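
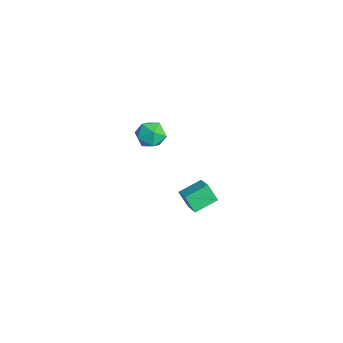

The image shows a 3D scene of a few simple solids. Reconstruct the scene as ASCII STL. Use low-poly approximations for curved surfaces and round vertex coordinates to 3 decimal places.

solid 
facet normal -0.653 0.677 0.341
outer loop
vertex -0.541 -2.56 3.272
vertex -1.025 -3.233 3.682
vertex -0.344 -2.808 4.142
endloop
endfacet
facet normal -0.001 0.962 0.274
outer loop
vertex -0.541 -2.56 3.272
vertex -0.344 -2.808 4.142
vertex 0.341 -2.636 3.543
endloop
endfacet
facet normal 0.201 0.892 -0.405
outer loop
vertex -0.541 -2.56 3.272
vertex 0.341 -2.636 3.543
vertex 0.082 -2.954 2.714
endloop
endfacet
facet normal -0.324 0.563 -0.760
outer loop
vertex -0.541 -2.56 3.272
vertex 0.082 -2.954 2.714
vertex -0.762 -3.324 2.8
endloop
endfacet
facet normal -0.852 0.431 -0.298
outer loop
vertex -0.541 -2.56 3.272
vertex -0.762 -3.324 2.8
vertex -1.025 -3.233 3.682
endloop
endfacet
facet normal 0.448 0.582 0.679
outer loop
vertex 0.341 -2.636 3.543
vertex -0.344 -2.808 4.142
vertex 0.402 -3.356 4.12
endloop
endfacet
facet normal -0.606 0.120 0.787
outer loop
vertex -0.344 -2.808 4.142
vertex -1.025 -3.233 3.682
vertex -0.442 -3.726 4.206
endloop
endfacet
facet normal -0.928 -0.277 -0.248
outer loop
vertex -1.025 -3.233 3.682
vertex -0.762 -3.324 2.8
vertex -0.701 -4.044 3.377
endloop
endfacet
facet normal -0.074 -0.061 -0.995
outer loop
vertex -0.762 -3.324 2.8
vertex 0.082 -2.954 2.714
vertex -0.016 -3.872 2.778
endloop
endfacet
facet normal 0.776 0.469 -0.422
outer loop
vertex 0.082 -2.954 2.714
vertex 0.341 -2.636 3.543
vertex 0.665 -3.447 3.238
endloop
endfacet
facet normal 0.324 -0.563 0.760
outer loop
vertex 0.181 -4.12 3.648
vertex 0.402 -3.356 4.12
vertex -0.442 -3.726 4.206
endloop
endfacet
facet normal -0.201 -0.892 0.405
outer loop
vertex 0.181 -4.12 3.648
vertex -0.442 -3.726 4.206
vertex -0.701 -4.044 3.377
endloop
endfacet
facet normal 0.001 -0.962 -0.274
outer loop
vertex 0.181 -4.12 3.648
vertex -0.701 -4.044 3.377
vertex -0.016 -3.872 2.778
endloop
endfacet
facet normal 0.653 -0.677 -0.341
outer loop
vertex 0.181 -4.12 3.648
vertex -0.016 -3.872 2.778
vertex 0.665 -3.447 3.238
endloop
endfacet
facet normal 0.852 -0.431 0.298
outer loop
vertex 0.181 -4.12 3.648
vertex 0.665 -3.447 3.238
vertex 0.402 -3.356 4.12
endloop
endfacet
facet normal 0.074 0.061 0.995
outer loop
vertex -0.442 -3.726 4.206
vertex 0.402 -3.356 4.12
vertex -0.344 -2.808 4.142
endloop
endfacet
facet normal -0.776 -0.469 0.422
outer loop
vertex -0.701 -4.044 3.377
vertex -0.442 -3.726 4.206
vertex -1.025 -3.233 3.682
endloop
endfacet
facet normal -0.448 -0.582 -0.679
outer loop
vertex -0.016 -3.872 2.778
vertex -0.701 -4.044 3.377
vertex -0.762 -3.324 2.8
endloop
endfacet
facet normal 0.606 -0.120 -0.787
outer loop
vertex 0.665 -3.447 3.238
vertex -0.016 -3.872 2.778
vertex 0.082 -2.954 2.714
endloop
endfacet
facet normal 0.928 0.277 0.248
outer loop
vertex 0.402 -3.356 4.12
vertex 0.665 -3.447 3.238
vertex 0.341 -2.636 3.543
endloop
endfacet
facet normal -0.400 -0.348 0.848
outer loop
vertex -0.867 -1.231 -3.148
vertex -1.112 0.156 -2.695
vertex -1.948 -1.253 -3.667
endloop
endfacet
facet normal 0.166 -0.938 -0.306
outer loop
vertex -1.468 -0.836 -4.685
vertex -0.867 -1.231 -3.148
vertex -1.948 -1.253 -3.667
endloop
endfacet
facet normal -0.400 -0.347 0.848
outer loop
vertex -1.948 -1.253 -3.667
vertex -1.112 0.156 -2.695
vertex -2.194 0.134 -3.215
endloop
endfacet
facet normal -0.901 -0.019 -0.433
outer loop
vertex -2.194 0.134 -3.215
vertex -1.468 -0.836 -4.685
vertex -1.948 -1.253 -3.667
endloop
endfacet
facet normal 0.901 0.018 0.432
outer loop
vertex -0.867 -1.231 -3.148
vertex -0.632 0.573 -3.713
vertex -1.112 0.156 -2.695
endloop
endfacet
facet normal 0.166 -0.937 -0.306
outer loop
vertex -0.386 -0.814 -4.165
vertex -0.867 -1.231 -3.148
vertex -1.468 -0.836 -4.685
endloop
endfacet
facet normal 0.901 0.018 0.434
outer loop
vertex -0.386 -0.814 -4.165
vertex -0.632 0.573 -3.713
vertex -0.867 -1.231 -3.148
endloop
endfacet
facet normal -0.166 0.938 0.306
outer loop
vertex -1.112 0.156 -2.695
vertex -0.632 0.573 -3.713
vertex -2.194 0.134 -3.215
endloop
endfacet
facet normal -0.901 -0.018 -0.433
outer loop
vertex -1.713 0.551 -4.232
vertex -1.468 -0.836 -4.685
vertex -2.194 0.134 -3.215
endloop
endfacet
facet normal -0.166 0.937 0.306
outer loop
vertex -2.194 0.134 -3.215
vertex -0.632 0.573 -3.713
vertex -1.713 0.551 -4.232
endloop
endfacet
facet normal 0.400 0.348 -0.848
outer loop
vertex -1.713 0.551 -4.232
vertex -0.386 -0.814 -4.165
vertex -1.468 -0.836 -4.685
endloop
endfacet
facet normal 0.400 0.347 -0.848
outer loop
vertex -0.632 0.573 -3.713
vertex -0.386 -0.814 -4.165
vertex -1.713 0.551 -4.232
endloop
endfacet

endsolid


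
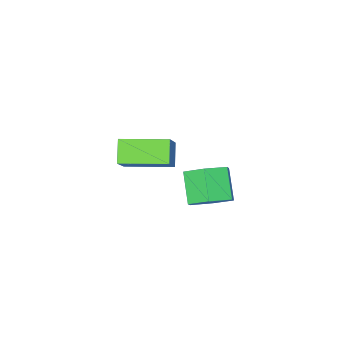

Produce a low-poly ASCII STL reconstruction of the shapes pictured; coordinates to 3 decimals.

solid 
facet normal -0.496 -0.408 -0.767
outer loop
vertex -0.499 -4.736 -2.791
vertex -2.024 -3.233 -2.605
vertex 0.098 -4.038 -3.548
endloop
endfacet
facet normal 0.710 -0.699 -0.085
outer loop
vertex 0.984 -3.307 -2.175
vertex -0.499 -4.736 -2.791
vertex 0.098 -4.038 -3.548
endloop
endfacet
facet normal -0.496 -0.408 -0.767
outer loop
vertex 0.098 -4.038 -3.548
vertex -2.024 -3.233 -2.605
vertex -1.428 -2.534 -3.362
endloop
endfacet
facet normal 0.501 0.587 -0.636
outer loop
vertex -1.428 -2.534 -3.362
vertex 0.984 -3.307 -2.175
vertex 0.098 -4.038 -3.548
endloop
endfacet
facet normal -0.501 -0.587 0.636
outer loop
vertex -0.499 -4.736 -2.791
vertex -1.138 -2.502 -1.232
vertex -2.024 -3.233 -2.605
endloop
endfacet
facet normal 0.710 -0.699 -0.087
outer loop
vertex 0.388 -4.006 -1.418
vertex -0.499 -4.736 -2.791
vertex 0.984 -3.307 -2.175
endloop
endfacet
facet normal -0.501 -0.587 0.636
outer loop
vertex 0.388 -4.006 -1.418
vertex -1.138 -2.502 -1.232
vertex -0.499 -4.736 -2.791
endloop
endfacet
facet normal -0.710 0.699 0.086
outer loop
vertex -2.024 -3.233 -2.605
vertex -1.138 -2.502 -1.232
vertex -1.428 -2.534 -3.362
endloop
endfacet
facet normal 0.501 0.587 -0.636
outer loop
vertex -0.541 -1.804 -1.989
vertex 0.984 -3.307 -2.175
vertex -1.428 -2.534 -3.362
endloop
endfacet
facet normal -0.709 0.700 0.086
outer loop
vertex -1.428 -2.534 -3.362
vertex -1.138 -2.502 -1.232
vertex -0.541 -1.804 -1.989
endloop
endfacet
facet normal 0.496 0.408 0.767
outer loop
vertex -0.541 -1.804 -1.989
vertex 0.388 -4.006 -1.418
vertex 0.984 -3.307 -2.175
endloop
endfacet
facet normal 0.495 0.408 0.767
outer loop
vertex -1.138 -2.502 -1.232
vertex 0.388 -4.006 -1.418
vertex -0.541 -1.804 -1.989
endloop
endfacet
facet normal 0.386 0.669 -0.635
outer loop
vertex 0.34 1.759 -1.005
vertex -0.148 1.315 -1.769
vertex -0.592 2.061 -1.254
endloop
endfacet
facet normal 0.025 0.681 0.732
outer loop
vertex 0.34 1.759 -1.005
vertex -0.592 2.061 -1.254
vertex -0.244 0.749 -0.046
endloop
endfacet
facet normal 0.026 0.681 0.732
outer loop
vertex -0.244 0.749 -0.046
vertex -0.592 2.061 -1.254
vertex -1.175 1.052 -0.295
endloop
endfacet
facet normal -0.387 -0.668 0.635
outer loop
vertex -0.244 0.749 -0.046
vertex -1.175 1.052 -0.295
vertex -0.732 0.305 -0.811
endloop
endfacet
facet normal 0.387 0.669 -0.635
outer loop
vertex -0.592 2.061 -1.254
vertex -0.148 1.315 -1.769
vertex -1.079 1.617 -2.018
endloop
endfacet
facet normal -0.786 0.599 0.153
outer loop
vertex -0.592 2.061 -1.254
vertex -1.079 1.617 -2.018
vertex -1.175 1.052 -0.295
endloop
endfacet
facet normal -0.786 0.599 0.153
outer loop
vertex -1.175 1.052 -0.295
vertex -1.079 1.617 -2.018
vertex -1.663 0.607 -1.059
endloop
endfacet
facet normal -0.386 -0.668 0.636
outer loop
vertex -1.175 1.052 -0.295
vertex -1.663 0.607 -1.059
vertex -0.732 0.305 -0.811
endloop
endfacet
facet normal 0.387 0.669 -0.635
outer loop
vertex -1.079 1.617 -2.018
vertex -0.148 1.315 -1.769
vertex -0.636 0.871 -2.534
endloop
endfacet
facet normal -0.811 -0.081 -0.579
outer loop
vertex -1.079 1.617 -2.018
vertex -0.636 0.871 -2.534
vertex -1.663 0.607 -1.059
endloop
endfacet
facet normal -0.811 -0.081 -0.579
outer loop
vertex -1.663 0.607 -1.059
vertex -0.636 0.871 -2.534
vertex -1.22 -0.139 -1.575
endloop
endfacet
facet normal -0.386 -0.669 0.635
outer loop
vertex -1.663 0.607 -1.059
vertex -1.22 -0.139 -1.575
vertex -0.732 0.305 -0.811
endloop
endfacet
facet normal 0.387 0.668 -0.635
outer loop
vertex -0.636 0.871 -2.534
vertex -0.148 1.315 -1.769
vertex 0.295 0.568 -2.285
endloop
endfacet
facet normal -0.026 -0.681 -0.732
outer loop
vertex -0.636 0.871 -2.534
vertex 0.295 0.568 -2.285
vertex -1.22 -0.139 -1.575
endloop
endfacet
facet normal -0.025 -0.681 -0.732
outer loop
vertex -1.22 -0.139 -1.575
vertex 0.295 0.568 -2.285
vertex -0.288 -0.441 -1.326
endloop
endfacet
facet normal -0.386 -0.669 0.635
outer loop
vertex -1.22 -0.139 -1.575
vertex -0.288 -0.441 -1.326
vertex -0.732 0.305 -0.811
endloop
endfacet
facet normal 0.386 0.668 -0.636
outer loop
vertex 0.295 0.568 -2.285
vertex -0.148 1.315 -1.769
vertex 0.783 1.013 -1.521
endloop
endfacet
facet normal 0.786 -0.599 -0.153
outer loop
vertex 0.295 0.568 -2.285
vertex 0.783 1.013 -1.521
vertex -0.288 -0.441 -1.326
endloop
endfacet
facet normal 0.786 -0.599 -0.153
outer loop
vertex -0.288 -0.441 -1.326
vertex 0.783 1.013 -1.521
vertex 0.199 0.003 -0.562
endloop
endfacet
facet normal -0.387 -0.669 0.635
outer loop
vertex -0.288 -0.441 -1.326
vertex 0.199 0.003 -0.562
vertex -0.732 0.305 -0.811
endloop
endfacet
facet normal 0.386 0.669 -0.635
outer loop
vertex 0.783 1.013 -1.521
vertex -0.148 1.315 -1.769
vertex 0.34 1.759 -1.005
endloop
endfacet
facet normal 0.811 0.081 0.579
outer loop
vertex 0.783 1.013 -1.521
vertex 0.34 1.759 -1.005
vertex 0.199 0.003 -0.562
endloop
endfacet
facet normal 0.811 0.081 0.579
outer loop
vertex 0.199 0.003 -0.562
vertex 0.34 1.759 -1.005
vertex -0.244 0.749 -0.046
endloop
endfacet
facet normal -0.387 -0.669 0.635
outer loop
vertex 0.199 0.003 -0.562
vertex -0.244 0.749 -0.046
vertex -0.732 0.305 -0.811
endloop
endfacet

endsolid


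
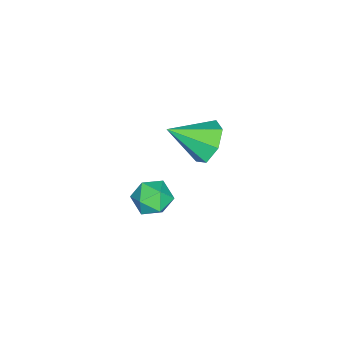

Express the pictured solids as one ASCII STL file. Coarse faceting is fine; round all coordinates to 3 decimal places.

solid 
facet normal 0.212 0.914 -0.346
outer loop
vertex 1.338 -1.921 2.448
vertex 1.059 -1.604 3.114
vertex 1.821 -1.801 3.06
endloop
endfacet
facet normal 0.665 0.431 -0.610
outer loop
vertex 1.338 -1.921 2.448
vertex 1.821 -1.801 3.06
vertex 1.871 -2.468 2.643
endloop
endfacet
facet normal 0.285 -0.063 -0.956
outer loop
vertex 1.338 -1.921 2.448
vertex 1.871 -2.468 2.643
vertex 1.14 -2.684 2.439
endloop
endfacet
facet normal -0.404 0.116 -0.907
outer loop
vertex 1.338 -1.921 2.448
vertex 1.14 -2.684 2.439
vertex 0.639 -2.15 2.73
endloop
endfacet
facet normal -0.449 0.719 -0.530
outer loop
vertex 1.338 -1.921 2.448
vertex 0.639 -2.15 2.73
vertex 1.059 -1.604 3.114
endloop
endfacet
facet normal 0.992 0.112 -0.060
outer loop
vertex 1.871 -2.468 2.643
vertex 1.821 -1.801 3.06
vertex 1.921 -2.49 3.43
endloop
endfacet
facet normal 0.257 0.894 0.366
outer loop
vertex 1.821 -1.801 3.06
vertex 1.059 -1.604 3.114
vertex 1.42 -1.956 3.721
endloop
endfacet
facet normal -0.813 0.578 0.068
outer loop
vertex 1.059 -1.604 3.114
vertex 0.639 -2.15 2.73
vertex 0.689 -2.172 3.517
endloop
endfacet
facet normal -0.740 -0.399 -0.542
outer loop
vertex 0.639 -2.15 2.73
vertex 1.14 -2.684 2.439
vertex 0.739 -2.839 3.1
endloop
endfacet
facet normal 0.376 -0.687 -0.622
outer loop
vertex 1.14 -2.684 2.439
vertex 1.871 -2.468 2.643
vertex 1.501 -3.036 3.046
endloop
endfacet
facet normal 0.404 -0.116 0.907
outer loop
vertex 1.222 -2.719 3.712
vertex 1.921 -2.49 3.43
vertex 1.42 -1.956 3.721
endloop
endfacet
facet normal -0.285 0.063 0.956
outer loop
vertex 1.222 -2.719 3.712
vertex 1.42 -1.956 3.721
vertex 0.689 -2.172 3.517
endloop
endfacet
facet normal -0.665 -0.431 0.610
outer loop
vertex 1.222 -2.719 3.712
vertex 0.689 -2.172 3.517
vertex 0.739 -2.839 3.1
endloop
endfacet
facet normal -0.212 -0.914 0.346
outer loop
vertex 1.222 -2.719 3.712
vertex 0.739 -2.839 3.1
vertex 1.501 -3.036 3.046
endloop
endfacet
facet normal 0.449 -0.719 0.530
outer loop
vertex 1.222 -2.719 3.712
vertex 1.501 -3.036 3.046
vertex 1.921 -2.49 3.43
endloop
endfacet
facet normal 0.740 0.399 0.542
outer loop
vertex 1.42 -1.956 3.721
vertex 1.921 -2.49 3.43
vertex 1.821 -1.801 3.06
endloop
endfacet
facet normal -0.376 0.687 0.622
outer loop
vertex 0.689 -2.172 3.517
vertex 1.42 -1.956 3.721
vertex 1.059 -1.604 3.114
endloop
endfacet
facet normal -0.992 -0.112 0.060
outer loop
vertex 0.739 -2.839 3.1
vertex 0.689 -2.172 3.517
vertex 0.639 -2.15 2.73
endloop
endfacet
facet normal -0.257 -0.894 -0.366
outer loop
vertex 1.501 -3.036 3.046
vertex 0.739 -2.839 3.1
vertex 1.14 -2.684 2.439
endloop
endfacet
facet normal 0.813 -0.578 -0.068
outer loop
vertex 1.921 -2.49 3.43
vertex 1.501 -3.036 3.046
vertex 1.871 -2.468 2.643
endloop
endfacet
facet normal -0.390 0.761 -0.517
outer loop
vertex -2.577 -2.308 1.246
vertex -3.1 -2.057 2.01
vertex -2.217 -1.768 1.769
endloop
endfacet
facet normal 0.902 -0.319 -0.291
outer loop
vertex -2.577 -2.308 1.246
vertex -2.217 -1.768 1.769
vertex -2.42 -3.383 2.91
endloop
endfacet
facet normal -0.390 0.762 -0.517
outer loop
vertex -2.217 -1.768 1.769
vertex -3.1 -2.057 2.01
vertex -2.523 -1.446 2.474
endloop
endfacet
facet normal 0.930 0.127 0.345
outer loop
vertex -2.217 -1.768 1.769
vertex -2.523 -1.446 2.474
vertex -2.42 -3.383 2.91
endloop
endfacet
facet normal -0.391 0.762 -0.516
outer loop
vertex -2.523 -1.446 2.474
vertex -3.1 -2.057 2.01
vertex -3.263 -1.585 2.83
endloop
endfacet
facet normal 0.389 0.222 0.894
outer loop
vertex -2.523 -1.446 2.474
vertex -3.263 -1.585 2.83
vertex -2.42 -3.383 2.91
endloop
endfacet
facet normal -0.391 0.762 -0.516
outer loop
vertex -3.263 -1.585 2.83
vertex -3.1 -2.057 2.01
vertex -3.881 -2.079 2.569
endloop
endfacet
facet normal -0.314 -0.105 0.943
outer loop
vertex -3.263 -1.585 2.83
vertex -3.881 -2.079 2.569
vertex -2.42 -3.383 2.91
endloop
endfacet
facet normal -0.392 0.761 -0.517
outer loop
vertex -3.881 -2.079 2.569
vertex -3.1 -2.057 2.01
vertex -3.911 -2.557 1.888
endloop
endfacet
facet normal -0.650 -0.609 0.456
outer loop
vertex -3.881 -2.079 2.569
vertex -3.911 -2.557 1.888
vertex -2.42 -3.383 2.91
endloop
endfacet
facet normal -0.392 0.761 -0.517
outer loop
vertex -3.911 -2.557 1.888
vertex -3.1 -2.057 2.01
vertex -3.331 -2.659 1.298
endloop
endfacet
facet normal -0.365 -0.909 -0.202
outer loop
vertex -3.911 -2.557 1.888
vertex -3.331 -2.659 1.298
vertex -2.42 -3.383 2.91
endloop
endfacet
facet normal -0.390 0.762 -0.517
outer loop
vertex -3.331 -2.659 1.298
vertex -3.1 -2.057 2.01
vertex -2.577 -2.308 1.246
endloop
endfacet
facet normal 0.326 -0.780 -0.534
outer loop
vertex -3.331 -2.659 1.298
vertex -2.577 -2.308 1.246
vertex -2.42 -3.383 2.91
endloop
endfacet

endsolid


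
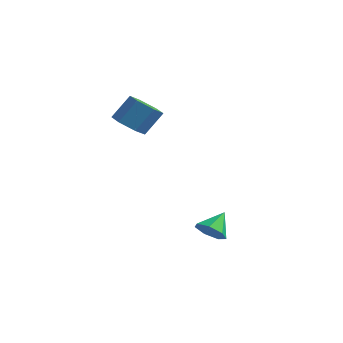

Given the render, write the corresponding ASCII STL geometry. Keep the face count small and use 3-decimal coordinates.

solid 
facet normal -0.292 -0.525 -0.800
outer loop
vertex -1.195 -0.152 1.525
vertex -2.0 0.294 1.526
vertex -1.289 0.629 1.047
endloop
endfacet
facet normal 0.951 -0.070 -0.301
outer loop
vertex -1.195 -0.152 1.525
vertex -1.289 0.629 1.047
vertex -0.755 0.641 2.733
endloop
endfacet
facet normal 0.951 -0.068 -0.301
outer loop
vertex -0.755 0.641 2.733
vertex -1.289 0.629 1.047
vertex -0.85 1.422 2.255
endloop
endfacet
facet normal 0.291 0.525 0.800
outer loop
vertex -0.755 0.641 2.733
vertex -0.85 1.422 2.255
vertex -1.56 1.086 2.734
endloop
endfacet
facet normal -0.291 -0.525 -0.800
outer loop
vertex -1.289 0.629 1.047
vertex -2.0 0.294 1.526
vertex -2.095 1.074 1.048
endloop
endfacet
facet normal 0.386 0.701 -0.600
outer loop
vertex -1.289 0.629 1.047
vertex -2.095 1.074 1.048
vertex -0.85 1.422 2.255
endloop
endfacet
facet normal 0.386 0.700 -0.600
outer loop
vertex -0.85 1.422 2.255
vertex -2.095 1.074 1.048
vertex -1.655 1.867 2.256
endloop
endfacet
facet normal 0.291 0.525 0.800
outer loop
vertex -0.85 1.422 2.255
vertex -1.655 1.867 2.256
vertex -1.56 1.086 2.734
endloop
endfacet
facet normal -0.291 -0.525 -0.799
outer loop
vertex -2.095 1.074 1.048
vertex -2.0 0.294 1.526
vertex -2.805 0.739 1.527
endloop
endfacet
facet normal -0.565 0.769 -0.299
outer loop
vertex -2.095 1.074 1.048
vertex -2.805 0.739 1.527
vertex -1.655 1.867 2.256
endloop
endfacet
facet normal -0.565 0.769 -0.299
outer loop
vertex -1.655 1.867 2.256
vertex -2.805 0.739 1.527
vertex -2.365 1.532 2.735
endloop
endfacet
facet normal 0.292 0.525 0.800
outer loop
vertex -1.655 1.867 2.256
vertex -2.365 1.532 2.735
vertex -1.56 1.086 2.734
endloop
endfacet
facet normal -0.291 -0.525 -0.800
outer loop
vertex -2.805 0.739 1.527
vertex -2.0 0.294 1.526
vertex -2.71 -0.042 2.005
endloop
endfacet
facet normal -0.951 0.069 0.301
outer loop
vertex -2.805 0.739 1.527
vertex -2.71 -0.042 2.005
vertex -2.365 1.532 2.735
endloop
endfacet
facet normal -0.951 0.069 0.300
outer loop
vertex -2.365 1.532 2.735
vertex -2.71 -0.042 2.005
vertex -2.271 0.751 3.213
endloop
endfacet
facet normal 0.292 0.525 0.800
outer loop
vertex -2.365 1.532 2.735
vertex -2.271 0.751 3.213
vertex -1.56 1.086 2.734
endloop
endfacet
facet normal -0.291 -0.525 -0.800
outer loop
vertex -2.71 -0.042 2.005
vertex -2.0 0.294 1.526
vertex -1.905 -0.487 2.004
endloop
endfacet
facet normal -0.386 -0.700 0.600
outer loop
vertex -2.71 -0.042 2.005
vertex -1.905 -0.487 2.004
vertex -2.271 0.751 3.213
endloop
endfacet
facet normal -0.386 -0.700 0.600
outer loop
vertex -2.271 0.751 3.213
vertex -1.905 -0.487 2.004
vertex -1.465 0.306 3.212
endloop
endfacet
facet normal 0.291 0.525 0.800
outer loop
vertex -2.271 0.751 3.213
vertex -1.465 0.306 3.212
vertex -1.56 1.086 2.734
endloop
endfacet
facet normal -0.292 -0.525 -0.800
outer loop
vertex -1.905 -0.487 2.004
vertex -2.0 0.294 1.526
vertex -1.195 -0.152 1.525
endloop
endfacet
facet normal 0.565 -0.769 0.299
outer loop
vertex -1.905 -0.487 2.004
vertex -1.195 -0.152 1.525
vertex -1.465 0.306 3.212
endloop
endfacet
facet normal 0.565 -0.769 0.299
outer loop
vertex -1.465 0.306 3.212
vertex -1.195 -0.152 1.525
vertex -0.755 0.641 2.733
endloop
endfacet
facet normal 0.291 0.525 0.799
outer loop
vertex -1.465 0.306 3.212
vertex -0.755 0.641 2.733
vertex -1.56 1.086 2.734
endloop
endfacet
facet normal 0.002 -0.774 -0.633
outer loop
vertex 3.671 0.309 -4.113
vertex 3.002 0.008 -3.747
vertex 3.049 0.526 -4.381
endloop
endfacet
facet normal 0.424 0.858 -0.289
outer loop
vertex 3.671 0.309 -4.113
vertex 3.049 0.526 -4.381
vertex 2.998 1.052 -2.893
endloop
endfacet
facet normal 0.003 -0.774 -0.633
outer loop
vertex 3.049 0.526 -4.381
vertex 3.002 0.008 -3.747
vertex 2.391 0.353 -4.172
endloop
endfacet
facet normal -0.336 0.885 -0.324
outer loop
vertex 3.049 0.526 -4.381
vertex 2.391 0.353 -4.172
vertex 2.998 1.052 -2.893
endloop
endfacet
facet normal 0.003 -0.774 -0.633
outer loop
vertex 2.391 0.353 -4.172
vertex 3.002 0.008 -3.747
vertex 2.193 -0.08 -3.643
endloop
endfacet
facet normal -0.844 0.525 0.114
outer loop
vertex 2.391 0.353 -4.172
vertex 2.193 -0.08 -3.643
vertex 2.998 1.052 -2.893
endloop
endfacet
facet normal 0.003 -0.774 -0.634
outer loop
vertex 2.193 -0.08 -3.643
vertex 3.002 0.008 -3.747
vertex 2.604 -0.447 -3.193
endloop
endfacet
facet normal -0.717 0.049 0.695
outer loop
vertex 2.193 -0.08 -3.643
vertex 2.604 -0.447 -3.193
vertex 2.998 1.052 -2.893
endloop
endfacet
facet normal 0.002 -0.774 -0.634
outer loop
vertex 2.604 -0.447 -3.193
vertex 3.002 0.008 -3.747
vertex 3.315 -0.472 -3.16
endloop
endfacet
facet normal -0.052 -0.183 0.982
outer loop
vertex 2.604 -0.447 -3.193
vertex 3.315 -0.472 -3.16
vertex 2.998 1.052 -2.893
endloop
endfacet
facet normal 0.002 -0.774 -0.634
outer loop
vertex 3.315 -0.472 -3.16
vertex 3.002 0.008 -3.747
vertex 3.789 -0.135 -3.57
endloop
endfacet
facet normal 0.653 0.003 0.757
outer loop
vertex 3.315 -0.472 -3.16
vertex 3.789 -0.135 -3.57
vertex 2.998 1.052 -2.893
endloop
endfacet
facet normal 0.002 -0.774 -0.633
outer loop
vertex 3.789 -0.135 -3.57
vertex 3.002 0.008 -3.747
vertex 3.671 0.309 -4.113
endloop
endfacet
facet normal 0.864 0.466 0.193
outer loop
vertex 3.789 -0.135 -3.57
vertex 3.671 0.309 -4.113
vertex 2.998 1.052 -2.893
endloop
endfacet

endsolid


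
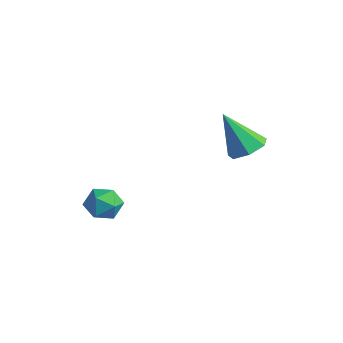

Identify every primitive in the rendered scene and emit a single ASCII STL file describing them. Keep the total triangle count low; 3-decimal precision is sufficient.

solid 
facet normal 0.469 0.239 -0.850
outer loop
vertex 1.608 1.995 3.454
vertex 0.834 1.777 2.966
vertex 1.08 2.606 3.335
endloop
endfacet
facet normal 0.388 0.488 0.782
outer loop
vertex 1.608 1.995 3.454
vertex 1.08 2.606 3.335
vertex -0.174 1.263 4.794
endloop
endfacet
facet normal 0.470 0.239 -0.850
outer loop
vertex 1.08 2.606 3.335
vertex 0.834 1.777 2.966
vertex 0.368 2.593 2.938
endloop
endfacet
facet normal -0.293 0.816 0.499
outer loop
vertex 1.08 2.606 3.335
vertex 0.368 2.593 2.938
vertex -0.174 1.263 4.794
endloop
endfacet
facet normal 0.470 0.239 -0.850
outer loop
vertex 0.368 2.593 2.938
vertex 0.834 1.777 2.966
vertex 0.007 1.965 2.562
endloop
endfacet
facet normal -0.883 0.463 0.074
outer loop
vertex 0.368 2.593 2.938
vertex 0.007 1.965 2.562
vertex -0.174 1.263 4.794
endloop
endfacet
facet normal 0.470 0.238 -0.850
outer loop
vertex 0.007 1.965 2.562
vertex 0.834 1.777 2.966
vertex 0.269 1.196 2.491
endloop
endfacet
facet normal -0.937 -0.304 -0.171
outer loop
vertex 0.007 1.965 2.562
vertex 0.269 1.196 2.491
vertex -0.174 1.263 4.794
endloop
endfacet
facet normal 0.469 0.239 -0.850
outer loop
vertex 0.269 1.196 2.491
vertex 0.834 1.777 2.966
vertex 0.957 0.865 2.777
endloop
endfacet
facet normal -0.415 -0.908 -0.053
outer loop
vertex 0.269 1.196 2.491
vertex 0.957 0.865 2.777
vertex -0.174 1.263 4.794
endloop
endfacet
facet normal 0.469 0.239 -0.850
outer loop
vertex 0.957 0.865 2.777
vertex 0.834 1.777 2.966
vertex 1.553 1.22 3.206
endloop
endfacet
facet normal 0.289 -0.895 0.339
outer loop
vertex 0.957 0.865 2.777
vertex 1.553 1.22 3.206
vertex -0.174 1.263 4.794
endloop
endfacet
facet normal 0.469 0.239 -0.850
outer loop
vertex 1.553 1.22 3.206
vertex 0.834 1.777 2.966
vertex 1.608 1.995 3.454
endloop
endfacet
facet normal 0.647 -0.274 0.711
outer loop
vertex 1.553 1.22 3.206
vertex 1.608 1.995 3.454
vertex -0.174 1.263 4.794
endloop
endfacet
facet normal -0.685 0.609 -0.400
outer loop
vertex -2.226 -3.092 -0.309
vertex -2.89 -3.577 0.091
vertex -2.515 -2.867 0.529
endloop
endfacet
facet normal -0.073 0.957 -0.282
outer loop
vertex -2.226 -3.092 -0.309
vertex -2.515 -2.867 0.529
vertex -1.621 -2.856 0.336
endloop
endfacet
facet normal 0.444 0.623 -0.644
outer loop
vertex -2.226 -3.092 -0.309
vertex -1.621 -2.856 0.336
vertex -1.444 -3.559 -0.222
endloop
endfacet
facet normal 0.151 0.070 -0.986
outer loop
vertex -2.226 -3.092 -0.309
vertex -1.444 -3.559 -0.222
vertex -2.228 -4.005 -0.374
endloop
endfacet
facet normal -0.547 0.061 -0.835
outer loop
vertex -2.226 -3.092 -0.309
vertex -2.228 -4.005 -0.374
vertex -2.89 -3.577 0.091
endloop
endfacet
facet normal 0.078 0.907 0.414
outer loop
vertex -1.621 -2.856 0.336
vertex -2.515 -2.867 0.529
vertex -1.912 -3.195 1.134
endloop
endfacet
facet normal -0.912 0.344 0.223
outer loop
vertex -2.515 -2.867 0.529
vertex -2.89 -3.577 0.091
vertex -2.696 -3.641 0.982
endloop
endfacet
facet normal -0.689 -0.542 -0.481
outer loop
vertex -2.89 -3.577 0.091
vertex -2.228 -4.005 -0.374
vertex -2.519 -4.344 0.424
endloop
endfacet
facet normal 0.441 -0.528 -0.726
outer loop
vertex -2.228 -4.005 -0.374
vertex -1.444 -3.559 -0.222
vertex -1.625 -4.333 0.231
endloop
endfacet
facet normal 0.914 0.367 -0.173
outer loop
vertex -1.444 -3.559 -0.222
vertex -1.621 -2.856 0.336
vertex -1.25 -3.623 0.669
endloop
endfacet
facet normal -0.151 -0.070 0.986
outer loop
vertex -1.914 -4.108 1.069
vertex -1.912 -3.195 1.134
vertex -2.696 -3.641 0.982
endloop
endfacet
facet normal -0.444 -0.623 0.644
outer loop
vertex -1.914 -4.108 1.069
vertex -2.696 -3.641 0.982
vertex -2.519 -4.344 0.424
endloop
endfacet
facet normal 0.073 -0.957 0.282
outer loop
vertex -1.914 -4.108 1.069
vertex -2.519 -4.344 0.424
vertex -1.625 -4.333 0.231
endloop
endfacet
facet normal 0.685 -0.609 0.400
outer loop
vertex -1.914 -4.108 1.069
vertex -1.625 -4.333 0.231
vertex -1.25 -3.623 0.669
endloop
endfacet
facet normal 0.547 -0.061 0.835
outer loop
vertex -1.914 -4.108 1.069
vertex -1.25 -3.623 0.669
vertex -1.912 -3.195 1.134
endloop
endfacet
facet normal -0.441 0.528 0.726
outer loop
vertex -2.696 -3.641 0.982
vertex -1.912 -3.195 1.134
vertex -2.515 -2.867 0.529
endloop
endfacet
facet normal -0.914 -0.367 0.173
outer loop
vertex -2.519 -4.344 0.424
vertex -2.696 -3.641 0.982
vertex -2.89 -3.577 0.091
endloop
endfacet
facet normal -0.078 -0.907 -0.414
outer loop
vertex -1.625 -4.333 0.231
vertex -2.519 -4.344 0.424
vertex -2.228 -4.005 -0.374
endloop
endfacet
facet normal 0.912 -0.344 -0.223
outer loop
vertex -1.25 -3.623 0.669
vertex -1.625 -4.333 0.231
vertex -1.444 -3.559 -0.222
endloop
endfacet
facet normal 0.689 0.542 0.481
outer loop
vertex -1.912 -3.195 1.134
vertex -1.25 -3.623 0.669
vertex -1.621 -2.856 0.336
endloop
endfacet

endsolid


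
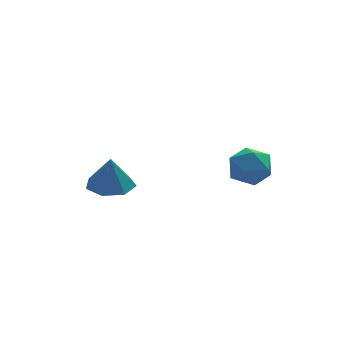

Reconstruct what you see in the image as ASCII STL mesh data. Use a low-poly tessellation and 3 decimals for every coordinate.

solid 
facet normal -0.009 0.010 -1.000
outer loop
vertex -0.824 3.336 -1.653
vertex -1.837 3.738 -1.64
vertex -0.891 4.279 -1.643
endloop
endfacet
facet normal 0.855 0.055 0.516
outer loop
vertex -0.824 3.336 -1.653
vertex -0.891 4.279 -1.643
vertex -1.823 3.722 -0.04
endloop
endfacet
facet normal -0.009 0.010 -1.000
outer loop
vertex -0.891 4.279 -1.643
vertex -1.837 3.738 -1.64
vertex -1.67 4.815 -1.631
endloop
endfacet
facet normal 0.488 0.697 0.526
outer loop
vertex -0.891 4.279 -1.643
vertex -1.67 4.815 -1.631
vertex -1.823 3.722 -0.04
endloop
endfacet
facet normal -0.010 0.010 -1.000
outer loop
vertex -1.67 4.815 -1.631
vertex -1.837 3.738 -1.64
vertex -2.575 4.54 -1.625
endloop
endfacet
facet normal -0.243 0.810 0.533
outer loop
vertex -1.67 4.815 -1.631
vertex -2.575 4.54 -1.625
vertex -1.823 3.722 -0.04
endloop
endfacet
facet normal -0.009 0.010 -1.000
outer loop
vertex -2.575 4.54 -1.625
vertex -1.837 3.738 -1.64
vertex -2.924 3.661 -1.631
endloop
endfacet
facet normal -0.788 0.309 0.533
outer loop
vertex -2.575 4.54 -1.625
vertex -2.924 3.661 -1.631
vertex -1.823 3.722 -0.04
endloop
endfacet
facet normal -0.009 0.010 -1.000
outer loop
vertex -2.924 3.661 -1.631
vertex -1.837 3.738 -1.64
vertex -2.455 2.84 -1.643
endloop
endfacet
facet normal -0.735 -0.428 0.525
outer loop
vertex -2.924 3.661 -1.631
vertex -2.455 2.84 -1.643
vertex -1.823 3.722 -0.04
endloop
endfacet
facet normal -0.009 0.010 -1.000
outer loop
vertex -2.455 2.84 -1.643
vertex -1.837 3.738 -1.64
vertex -1.52 2.695 -1.653
endloop
endfacet
facet normal -0.126 -0.847 0.516
outer loop
vertex -2.455 2.84 -1.643
vertex -1.52 2.695 -1.653
vertex -1.823 3.722 -0.04
endloop
endfacet
facet normal -0.009 0.010 -1.000
outer loop
vertex -1.52 2.695 -1.653
vertex -1.837 3.738 -1.64
vertex -0.824 3.336 -1.653
endloop
endfacet
facet normal 0.582 -0.632 0.512
outer loop
vertex -1.52 2.695 -1.653
vertex -0.824 3.336 -1.653
vertex -1.823 3.722 -0.04
endloop
endfacet
facet normal -0.569 -0.333 0.752
outer loop
vertex 2.302 0.465 1.253
vertex 2.557 -0.525 1.008
vertex 3.145 0.016 1.692
endloop
endfacet
facet normal -0.302 0.313 0.900
outer loop
vertex 2.302 0.465 1.253
vertex 3.145 0.016 1.692
vertex 3.193 1.013 1.362
endloop
endfacet
facet normal -0.516 0.762 0.391
outer loop
vertex 2.302 0.465 1.253
vertex 3.193 1.013 1.362
vertex 2.634 1.089 0.475
endloop
endfacet
facet normal -0.915 0.396 -0.073
outer loop
vertex 2.302 0.465 1.253
vertex 2.634 1.089 0.475
vertex 2.241 0.139 0.256
endloop
endfacet
facet normal -0.948 -0.281 0.150
outer loop
vertex 2.302 0.465 1.253
vertex 2.241 0.139 0.256
vertex 2.557 -0.525 1.008
endloop
endfacet
facet normal 0.410 0.269 0.872
outer loop
vertex 3.193 1.013 1.362
vertex 3.145 0.016 1.692
vertex 3.999 0.361 1.184
endloop
endfacet
facet normal -0.021 -0.775 0.631
outer loop
vertex 3.145 0.016 1.692
vertex 2.557 -0.525 1.008
vertex 3.606 -0.589 0.965
endloop
endfacet
facet normal -0.635 -0.692 -0.344
outer loop
vertex 2.557 -0.525 1.008
vertex 2.241 0.139 0.256
vertex 3.047 -0.513 0.078
endloop
endfacet
facet normal -0.583 0.404 -0.705
outer loop
vertex 2.241 0.139 0.256
vertex 2.634 1.089 0.475
vertex 3.095 0.484 -0.252
endloop
endfacet
facet normal 0.063 0.997 0.046
outer loop
vertex 2.634 1.089 0.475
vertex 3.193 1.013 1.362
vertex 3.683 1.025 0.432
endloop
endfacet
facet normal 0.915 -0.396 0.073
outer loop
vertex 3.938 0.035 0.187
vertex 3.999 0.361 1.184
vertex 3.606 -0.589 0.965
endloop
endfacet
facet normal 0.516 -0.762 -0.391
outer loop
vertex 3.938 0.035 0.187
vertex 3.606 -0.589 0.965
vertex 3.047 -0.513 0.078
endloop
endfacet
facet normal 0.302 -0.313 -0.900
outer loop
vertex 3.938 0.035 0.187
vertex 3.047 -0.513 0.078
vertex 3.095 0.484 -0.252
endloop
endfacet
facet normal 0.569 0.333 -0.752
outer loop
vertex 3.938 0.035 0.187
vertex 3.095 0.484 -0.252
vertex 3.683 1.025 0.432
endloop
endfacet
facet normal 0.948 0.281 -0.150
outer loop
vertex 3.938 0.035 0.187
vertex 3.683 1.025 0.432
vertex 3.999 0.361 1.184
endloop
endfacet
facet normal 0.583 -0.404 0.705
outer loop
vertex 3.606 -0.589 0.965
vertex 3.999 0.361 1.184
vertex 3.145 0.016 1.692
endloop
endfacet
facet normal -0.063 -0.997 -0.046
outer loop
vertex 3.047 -0.513 0.078
vertex 3.606 -0.589 0.965
vertex 2.557 -0.525 1.008
endloop
endfacet
facet normal -0.410 -0.269 -0.872
outer loop
vertex 3.095 0.484 -0.252
vertex 3.047 -0.513 0.078
vertex 2.241 0.139 0.256
endloop
endfacet
facet normal 0.021 0.775 -0.631
outer loop
vertex 3.683 1.025 0.432
vertex 3.095 0.484 -0.252
vertex 2.634 1.089 0.475
endloop
endfacet
facet normal 0.635 0.692 0.344
outer loop
vertex 3.999 0.361 1.184
vertex 3.683 1.025 0.432
vertex 3.193 1.013 1.362
endloop
endfacet

endsolid


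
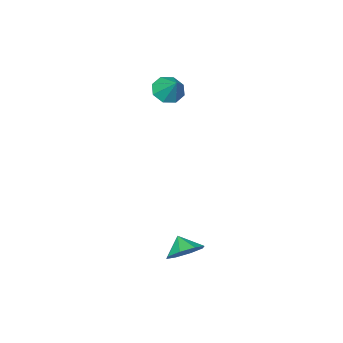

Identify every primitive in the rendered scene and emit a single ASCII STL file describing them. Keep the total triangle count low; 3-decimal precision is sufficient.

solid 
facet normal 0.211 0.706 -0.677
outer loop
vertex 2.781 4.106 -2.378
vertex 2.076 3.767 -2.951
vertex 2.126 4.429 -2.245
endloop
endfacet
facet normal 0.175 -0.050 0.983
outer loop
vertex 2.781 4.106 -2.378
vertex 2.126 4.429 -2.245
vertex 1.864 3.053 -2.269
endloop
endfacet
facet normal 0.210 0.706 -0.677
outer loop
vertex 2.126 4.429 -2.245
vertex 2.076 3.767 -2.951
vertex 1.442 4.364 -2.525
endloop
endfacet
facet normal -0.383 0.057 0.922
outer loop
vertex 2.126 4.429 -2.245
vertex 1.442 4.364 -2.525
vertex 1.864 3.053 -2.269
endloop
endfacet
facet normal 0.211 0.706 -0.676
outer loop
vertex 1.442 4.364 -2.525
vertex 2.076 3.767 -2.951
vertex 1.129 3.949 -3.056
endloop
endfacet
facet normal -0.799 -0.143 0.583
outer loop
vertex 1.442 4.364 -2.525
vertex 1.129 3.949 -3.056
vertex 1.864 3.053 -2.269
endloop
endfacet
facet normal 0.211 0.706 -0.676
outer loop
vertex 1.129 3.949 -3.056
vertex 2.076 3.767 -2.951
vertex 1.372 3.427 -3.525
endloop
endfacet
facet normal -0.829 -0.535 0.165
outer loop
vertex 1.129 3.949 -3.056
vertex 1.372 3.427 -3.525
vertex 1.864 3.053 -2.269
endloop
endfacet
facet normal 0.211 0.706 -0.676
outer loop
vertex 1.372 3.427 -3.525
vertex 2.076 3.767 -2.951
vertex 2.027 3.104 -3.658
endloop
endfacet
facet normal -0.455 -0.887 -0.086
outer loop
vertex 1.372 3.427 -3.525
vertex 2.027 3.104 -3.658
vertex 1.864 3.053 -2.269
endloop
endfacet
facet normal 0.211 0.706 -0.676
outer loop
vertex 2.027 3.104 -3.658
vertex 2.076 3.767 -2.951
vertex 2.711 3.169 -3.377
endloop
endfacet
facet normal 0.104 -0.994 -0.024
outer loop
vertex 2.027 3.104 -3.658
vertex 2.711 3.169 -3.377
vertex 1.864 3.053 -2.269
endloop
endfacet
facet normal 0.211 0.706 -0.677
outer loop
vertex 2.711 3.169 -3.377
vertex 2.076 3.767 -2.951
vertex 3.023 3.584 -2.847
endloop
endfacet
facet normal 0.521 -0.794 0.315
outer loop
vertex 2.711 3.169 -3.377
vertex 3.023 3.584 -2.847
vertex 1.864 3.053 -2.269
endloop
endfacet
facet normal 0.211 0.706 -0.677
outer loop
vertex 3.023 3.584 -2.847
vertex 2.076 3.767 -2.951
vertex 2.781 4.106 -2.378
endloop
endfacet
facet normal 0.550 -0.403 0.732
outer loop
vertex 3.023 3.584 -2.847
vertex 2.781 4.106 -2.378
vertex 1.864 3.053 -2.269
endloop
endfacet
facet normal -0.244 -0.660 -0.711
outer loop
vertex -2.327 -2.139 2.742
vertex -2.983 -2.428 3.235
vertex -2.894 -1.809 2.63
endloop
endfacet
facet normal 0.523 0.817 -0.244
outer loop
vertex -2.327 -2.139 2.742
vertex -2.894 -1.809 2.63
vertex -2.637 -1.492 4.245
endloop
endfacet
facet normal -0.244 -0.660 -0.711
outer loop
vertex -2.894 -1.809 2.63
vertex -2.983 -2.428 3.235
vertex -3.513 -1.842 2.873
endloop
endfacet
facet normal -0.120 0.978 -0.173
outer loop
vertex -2.894 -1.809 2.63
vertex -3.513 -1.842 2.873
vertex -2.637 -1.492 4.245
endloop
endfacet
facet normal -0.243 -0.659 -0.711
outer loop
vertex -3.513 -1.842 2.873
vertex -2.983 -2.428 3.235
vertex -3.822 -2.218 3.327
endloop
endfacet
facet normal -0.621 0.757 0.204
outer loop
vertex -3.513 -1.842 2.873
vertex -3.822 -2.218 3.327
vertex -2.637 -1.492 4.245
endloop
endfacet
facet normal -0.243 -0.660 -0.711
outer loop
vertex -3.822 -2.218 3.327
vertex -2.983 -2.428 3.235
vertex -3.639 -2.717 3.728
endloop
endfacet
facet normal -0.690 0.283 0.667
outer loop
vertex -3.822 -2.218 3.327
vertex -3.639 -2.717 3.728
vertex -2.637 -1.492 4.245
endloop
endfacet
facet normal -0.244 -0.660 -0.711
outer loop
vertex -3.639 -2.717 3.728
vertex -2.983 -2.428 3.235
vertex -3.072 -3.047 3.84
endloop
endfacet
facet normal -0.284 -0.167 0.944
outer loop
vertex -3.639 -2.717 3.728
vertex -3.072 -3.047 3.84
vertex -2.637 -1.492 4.245
endloop
endfacet
facet normal -0.243 -0.660 -0.711
outer loop
vertex -3.072 -3.047 3.84
vertex -2.983 -2.428 3.235
vertex -2.452 -3.015 3.598
endloop
endfacet
facet normal 0.358 -0.328 0.874
outer loop
vertex -3.072 -3.047 3.84
vertex -2.452 -3.015 3.598
vertex -2.637 -1.492 4.245
endloop
endfacet
facet normal -0.244 -0.660 -0.711
outer loop
vertex -2.452 -3.015 3.598
vertex -2.983 -2.428 3.235
vertex -2.144 -2.639 3.143
endloop
endfacet
facet normal 0.862 -0.106 0.496
outer loop
vertex -2.452 -3.015 3.598
vertex -2.144 -2.639 3.143
vertex -2.637 -1.492 4.245
endloop
endfacet
facet normal -0.244 -0.660 -0.711
outer loop
vertex -2.144 -2.639 3.143
vertex -2.983 -2.428 3.235
vertex -2.327 -2.139 2.742
endloop
endfacet
facet normal 0.930 0.367 0.034
outer loop
vertex -2.144 -2.639 3.143
vertex -2.327 -2.139 2.742
vertex -2.637 -1.492 4.245
endloop
endfacet

endsolid


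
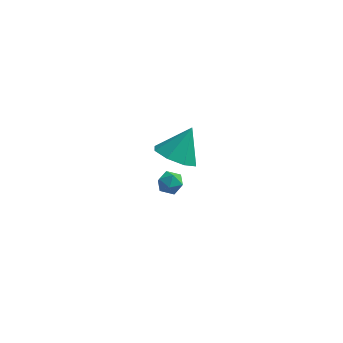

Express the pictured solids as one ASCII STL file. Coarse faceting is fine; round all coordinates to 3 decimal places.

solid 
facet normal -0.871 0.244 0.427
outer loop
vertex -1.698 2.685 -4.09
vertex -1.549 2.264 -3.545
vertex -1.353 2.941 -3.532
endloop
endfacet
facet normal -0.623 0.782 0.027
outer loop
vertex -1.698 2.685 -4.09
vertex -1.353 2.941 -3.532
vertex -1.154 3.122 -4.183
endloop
endfacet
facet normal -0.545 0.542 -0.640
outer loop
vertex -1.698 2.685 -4.09
vertex -1.154 3.122 -4.183
vertex -1.227 2.558 -4.599
endloop
endfacet
facet normal -0.744 -0.142 -0.653
outer loop
vertex -1.698 2.685 -4.09
vertex -1.227 2.558 -4.599
vertex -1.472 2.028 -4.205
endloop
endfacet
facet normal -0.945 -0.326 0.006
outer loop
vertex -1.698 2.685 -4.09
vertex -1.472 2.028 -4.205
vertex -1.549 2.264 -3.545
endloop
endfacet
facet normal 0.022 0.961 0.274
outer loop
vertex -1.154 3.122 -4.183
vertex -1.353 2.941 -3.532
vertex -0.668 2.972 -3.695
endloop
endfacet
facet normal -0.379 0.092 0.921
outer loop
vertex -1.353 2.941 -3.532
vertex -1.549 2.264 -3.545
vertex -0.913 2.442 -3.301
endloop
endfacet
facet normal -0.498 -0.833 0.240
outer loop
vertex -1.549 2.264 -3.545
vertex -1.472 2.028 -4.205
vertex -0.986 1.878 -3.717
endloop
endfacet
facet normal -0.173 -0.535 -0.827
outer loop
vertex -1.472 2.028 -4.205
vertex -1.227 2.558 -4.599
vertex -0.787 2.059 -4.368
endloop
endfacet
facet normal 0.148 0.575 -0.805
outer loop
vertex -1.227 2.558 -4.599
vertex -1.154 3.122 -4.183
vertex -0.591 2.736 -4.355
endloop
endfacet
facet normal 0.744 0.142 0.653
outer loop
vertex -0.442 2.315 -3.81
vertex -0.668 2.972 -3.695
vertex -0.913 2.442 -3.301
endloop
endfacet
facet normal 0.545 -0.542 0.640
outer loop
vertex -0.442 2.315 -3.81
vertex -0.913 2.442 -3.301
vertex -0.986 1.878 -3.717
endloop
endfacet
facet normal 0.623 -0.782 -0.027
outer loop
vertex -0.442 2.315 -3.81
vertex -0.986 1.878 -3.717
vertex -0.787 2.059 -4.368
endloop
endfacet
facet normal 0.871 -0.244 -0.427
outer loop
vertex -0.442 2.315 -3.81
vertex -0.787 2.059 -4.368
vertex -0.591 2.736 -4.355
endloop
endfacet
facet normal 0.945 0.326 -0.006
outer loop
vertex -0.442 2.315 -3.81
vertex -0.591 2.736 -4.355
vertex -0.668 2.972 -3.695
endloop
endfacet
facet normal 0.173 0.535 0.827
outer loop
vertex -0.913 2.442 -3.301
vertex -0.668 2.972 -3.695
vertex -1.353 2.941 -3.532
endloop
endfacet
facet normal -0.148 -0.575 0.805
outer loop
vertex -0.986 1.878 -3.717
vertex -0.913 2.442 -3.301
vertex -1.549 2.264 -3.545
endloop
endfacet
facet normal -0.022 -0.961 -0.274
outer loop
vertex -0.787 2.059 -4.368
vertex -0.986 1.878 -3.717
vertex -1.472 2.028 -4.205
endloop
endfacet
facet normal 0.379 -0.092 -0.921
outer loop
vertex -0.591 2.736 -4.355
vertex -0.787 2.059 -4.368
vertex -1.227 2.558 -4.599
endloop
endfacet
facet normal 0.498 0.833 -0.240
outer loop
vertex -0.668 2.972 -3.695
vertex -0.591 2.736 -4.355
vertex -1.154 3.122 -4.183
endloop
endfacet
facet normal -0.337 -0.476 -0.812
outer loop
vertex 0.933 -1.496 1.329
vertex -0.058 -1.148 1.536
vertex 0.773 -0.776 0.973
endloop
endfacet
facet normal 0.966 0.249 0.070
outer loop
vertex 0.933 -1.496 1.329
vertex 0.773 -0.776 0.973
vertex 0.518 -0.332 2.924
endloop
endfacet
facet normal -0.337 -0.477 -0.812
outer loop
vertex 0.773 -0.776 0.973
vertex -0.058 -1.148 1.536
vertex 0.127 -0.274 0.946
endloop
endfacet
facet normal 0.613 0.784 -0.098
outer loop
vertex 0.773 -0.776 0.973
vertex 0.127 -0.274 0.946
vertex 0.518 -0.332 2.924
endloop
endfacet
facet normal -0.337 -0.477 -0.812
outer loop
vertex 0.127 -0.274 0.946
vertex -0.058 -1.148 1.536
vertex -0.628 -0.283 1.265
endloop
endfacet
facet normal 0.000 1.000 0.029
outer loop
vertex 0.127 -0.274 0.946
vertex -0.628 -0.283 1.265
vertex 0.518 -0.332 2.924
endloop
endfacet
facet normal -0.337 -0.476 -0.812
outer loop
vertex -0.628 -0.283 1.265
vertex -0.058 -1.148 1.536
vertex -1.048 -0.799 1.742
endloop
endfacet
facet normal -0.515 0.769 0.378
outer loop
vertex -0.628 -0.283 1.265
vertex -1.048 -0.799 1.742
vertex 0.518 -0.332 2.924
endloop
endfacet
facet normal -0.337 -0.476 -0.812
outer loop
vertex -1.048 -0.799 1.742
vertex -0.058 -1.148 1.536
vertex -0.889 -1.519 2.098
endloop
endfacet
facet normal -0.629 0.229 0.743
outer loop
vertex -1.048 -0.799 1.742
vertex -0.889 -1.519 2.098
vertex 0.518 -0.332 2.924
endloop
endfacet
facet normal -0.336 -0.477 -0.812
outer loop
vertex -0.889 -1.519 2.098
vertex -0.058 -1.148 1.536
vertex -0.242 -2.021 2.125
endloop
endfacet
facet normal -0.276 -0.307 0.911
outer loop
vertex -0.889 -1.519 2.098
vertex -0.242 -2.021 2.125
vertex 0.518 -0.332 2.924
endloop
endfacet
facet normal -0.337 -0.477 -0.812
outer loop
vertex -0.242 -2.021 2.125
vertex -0.058 -1.148 1.536
vertex 0.512 -2.012 1.807
endloop
endfacet
facet normal 0.337 -0.522 0.784
outer loop
vertex -0.242 -2.021 2.125
vertex 0.512 -2.012 1.807
vertex 0.518 -0.332 2.924
endloop
endfacet
facet normal -0.337 -0.477 -0.812
outer loop
vertex 0.512 -2.012 1.807
vertex -0.058 -1.148 1.536
vertex 0.933 -1.496 1.329
endloop
endfacet
facet normal 0.852 -0.292 0.435
outer loop
vertex 0.512 -2.012 1.807
vertex 0.933 -1.496 1.329
vertex 0.518 -0.332 2.924
endloop
endfacet

endsolid


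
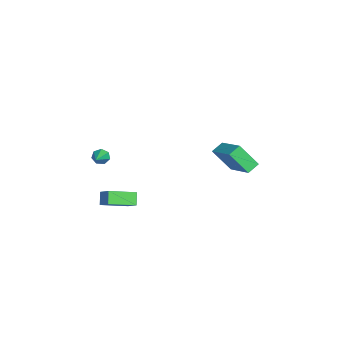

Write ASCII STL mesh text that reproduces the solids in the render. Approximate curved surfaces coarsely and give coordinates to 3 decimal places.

solid 
facet normal -0.637 0.026 0.771
outer loop
vertex 2.555 -3.144 -2.175
vertex 1.979 -1.679 -2.701
vertex 1.887 -3.599 -2.711
endloop
endfacet
facet normal 0.347 -0.883 0.316
outer loop
vertex 2.421 -3.621 -3.359
vertex 2.555 -3.144 -2.175
vertex 1.887 -3.599 -2.711
endloop
endfacet
facet normal -0.636 0.026 0.771
outer loop
vertex 1.887 -3.599 -2.711
vertex 1.979 -1.679 -2.701
vertex 1.31 -2.134 -3.237
endloop
endfacet
facet normal -0.689 -0.470 -0.552
outer loop
vertex 1.31 -2.134 -3.237
vertex 2.421 -3.621 -3.359
vertex 1.887 -3.599 -2.711
endloop
endfacet
facet normal 0.689 0.469 0.552
outer loop
vertex 2.555 -3.144 -2.175
vertex 2.513 -1.701 -3.349
vertex 1.979 -1.679 -2.701
endloop
endfacet
facet normal 0.347 -0.883 0.316
outer loop
vertex 3.09 -3.166 -2.823
vertex 2.555 -3.144 -2.175
vertex 2.421 -3.621 -3.359
endloop
endfacet
facet normal 0.689 0.470 0.553
outer loop
vertex 3.09 -3.166 -2.823
vertex 2.513 -1.701 -3.349
vertex 2.555 -3.144 -2.175
endloop
endfacet
facet normal -0.347 0.883 -0.316
outer loop
vertex 1.979 -1.679 -2.701
vertex 2.513 -1.701 -3.349
vertex 1.31 -2.134 -3.237
endloop
endfacet
facet normal -0.689 -0.469 -0.553
outer loop
vertex 1.845 -2.156 -3.885
vertex 2.421 -3.621 -3.359
vertex 1.31 -2.134 -3.237
endloop
endfacet
facet normal -0.347 0.883 -0.317
outer loop
vertex 1.31 -2.134 -3.237
vertex 2.513 -1.701 -3.349
vertex 1.845 -2.156 -3.885
endloop
endfacet
facet normal 0.636 -0.027 -0.771
outer loop
vertex 1.845 -2.156 -3.885
vertex 3.09 -3.166 -2.823
vertex 2.421 -3.621 -3.359
endloop
endfacet
facet normal 0.636 -0.026 -0.771
outer loop
vertex 2.513 -1.701 -3.349
vertex 3.09 -3.166 -2.823
vertex 1.845 -2.156 -3.885
endloop
endfacet
facet normal -0.894 0.145 -0.423
outer loop
vertex 1.019 -3.804 -1.06
vertex 0.861 -3.559 -0.642
vertex 1.088 -3.367 -1.056
endloop
endfacet
facet normal 0.661 -0.097 -0.744
outer loop
vertex 1.019 -3.804 -1.06
vertex 1.088 -3.367 -1.056
vertex 2.219 -3.781 0.002
endloop
endfacet
facet normal -0.894 0.145 -0.423
outer loop
vertex 1.088 -3.367 -1.056
vertex 0.861 -3.559 -0.642
vertex 0.986 -3.074 -0.74
endloop
endfacet
facet normal 0.627 0.662 -0.411
outer loop
vertex 1.088 -3.367 -1.056
vertex 0.986 -3.074 -0.74
vertex 2.219 -3.781 0.002
endloop
endfacet
facet normal -0.895 0.145 -0.422
outer loop
vertex 0.986 -3.074 -0.74
vertex 0.861 -3.559 -0.642
vertex 0.79 -3.147 -0.35
endloop
endfacet
facet normal 0.315 0.891 0.325
outer loop
vertex 0.986 -3.074 -0.74
vertex 0.79 -3.147 -0.35
vertex 2.219 -3.781 0.002
endloop
endfacet
facet normal -0.894 0.146 -0.424
outer loop
vertex 0.79 -3.147 -0.35
vertex 0.861 -3.559 -0.642
vertex 0.647 -3.529 -0.18
endloop
endfacet
facet normal -0.038 0.418 0.908
outer loop
vertex 0.79 -3.147 -0.35
vertex 0.647 -3.529 -0.18
vertex 2.219 -3.781 0.002
endloop
endfacet
facet normal -0.894 0.146 -0.424
outer loop
vertex 0.647 -3.529 -0.18
vertex 0.861 -3.559 -0.642
vertex 0.665 -3.934 -0.358
endloop
endfacet
facet normal -0.169 -0.403 0.900
outer loop
vertex 0.647 -3.529 -0.18
vertex 0.665 -3.934 -0.358
vertex 2.219 -3.781 0.002
endloop
endfacet
facet normal -0.894 0.147 -0.423
outer loop
vertex 0.665 -3.934 -0.358
vertex 0.861 -3.559 -0.642
vertex 0.83 -4.056 -0.749
endloop
endfacet
facet normal 0.023 -0.952 0.306
outer loop
vertex 0.665 -3.934 -0.358
vertex 0.83 -4.056 -0.749
vertex 2.219 -3.781 0.002
endloop
endfacet
facet normal -0.894 0.147 -0.424
outer loop
vertex 0.83 -4.056 -0.749
vertex 0.861 -3.559 -0.642
vertex 1.019 -3.804 -1.06
endloop
endfacet
facet normal 0.391 -0.817 -0.424
outer loop
vertex 0.83 -4.056 -0.749
vertex 1.019 -3.804 -1.06
vertex 2.219 -3.781 0.002
endloop
endfacet
facet normal -0.817 -0.398 -0.418
outer loop
vertex -2.217 2.41 -2.332
vertex -2.687 2.982 -1.958
vertex -2.031 3.445 -3.681
endloop
endfacet
facet normal 0.566 -0.690 -0.451
outer loop
vertex -0.273 4.298 -2.782
vertex -2.217 2.41 -2.332
vertex -2.031 3.445 -3.681
endloop
endfacet
facet normal -0.818 -0.396 -0.418
outer loop
vertex -2.031 3.445 -3.681
vertex -2.687 2.982 -1.958
vertex -2.5 4.017 -3.306
endloop
endfacet
facet normal 0.109 0.606 -0.788
outer loop
vertex -2.5 4.017 -3.306
vertex -0.273 4.298 -2.782
vertex -2.031 3.445 -3.681
endloop
endfacet
facet normal -0.109 -0.605 0.788
outer loop
vertex -2.217 2.41 -2.332
vertex -0.929 3.835 -1.059
vertex -2.687 2.982 -1.958
endloop
endfacet
facet normal 0.566 -0.690 -0.451
outer loop
vertex -0.46 3.263 -1.434
vertex -2.217 2.41 -2.332
vertex -0.273 4.298 -2.782
endloop
endfacet
facet normal -0.109 -0.606 0.788
outer loop
vertex -0.46 3.263 -1.434
vertex -0.929 3.835 -1.059
vertex -2.217 2.41 -2.332
endloop
endfacet
facet normal -0.566 0.690 0.451
outer loop
vertex -2.687 2.982 -1.958
vertex -0.929 3.835 -1.059
vertex -2.5 4.017 -3.306
endloop
endfacet
facet normal 0.109 0.605 -0.789
outer loop
vertex -0.743 4.87 -2.408
vertex -0.273 4.298 -2.782
vertex -2.5 4.017 -3.306
endloop
endfacet
facet normal -0.566 0.690 0.451
outer loop
vertex -2.5 4.017 -3.306
vertex -0.929 3.835 -1.059
vertex -0.743 4.87 -2.408
endloop
endfacet
facet normal 0.817 0.397 0.418
outer loop
vertex -0.743 4.87 -2.408
vertex -0.46 3.263 -1.434
vertex -0.273 4.298 -2.782
endloop
endfacet
facet normal 0.818 0.397 0.417
outer loop
vertex -0.929 3.835 -1.059
vertex -0.46 3.263 -1.434
vertex -0.743 4.87 -2.408
endloop
endfacet

endsolid


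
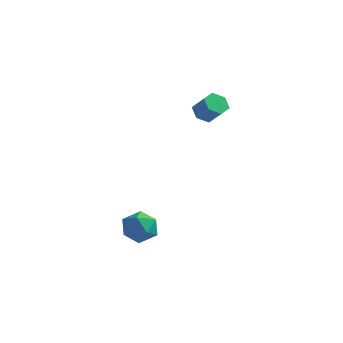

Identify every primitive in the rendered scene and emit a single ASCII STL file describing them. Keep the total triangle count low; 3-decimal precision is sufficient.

solid 
facet normal -0.728 0.530 0.435
outer loop
vertex 0.228 -3.048 -3.973
vertex -0.023 -3.936 -3.311
vertex 0.741 -3.17 -2.967
endloop
endfacet
facet normal -0.198 0.956 0.217
outer loop
vertex 0.228 -3.048 -3.973
vertex 0.741 -3.17 -2.967
vertex 1.34 -2.84 -3.873
endloop
endfacet
facet normal -0.118 0.865 -0.487
outer loop
vertex 0.228 -3.048 -3.973
vertex 1.34 -2.84 -3.873
vertex 0.947 -3.403 -4.778
endloop
endfacet
facet normal -0.598 0.383 -0.704
outer loop
vertex 0.228 -3.048 -3.973
vertex 0.947 -3.403 -4.778
vertex 0.104 -4.08 -4.43
endloop
endfacet
facet normal -0.975 0.176 -0.133
outer loop
vertex 0.228 -3.048 -3.973
vertex 0.104 -4.08 -4.43
vertex -0.023 -3.936 -3.311
endloop
endfacet
facet normal 0.403 0.742 0.536
outer loop
vertex 1.34 -2.84 -3.873
vertex 0.741 -3.17 -2.967
vertex 1.776 -3.6 -3.15
endloop
endfacet
facet normal -0.454 0.054 0.889
outer loop
vertex 0.741 -3.17 -2.967
vertex -0.023 -3.936 -3.311
vertex 0.933 -4.277 -2.802
endloop
endfacet
facet normal -0.854 -0.519 -0.030
outer loop
vertex -0.023 -3.936 -3.311
vertex 0.104 -4.08 -4.43
vertex 0.54 -4.84 -3.707
endloop
endfacet
facet normal -0.245 -0.184 -0.952
outer loop
vertex 0.104 -4.08 -4.43
vertex 0.947 -3.403 -4.778
vertex 1.139 -4.51 -4.613
endloop
endfacet
facet normal 0.533 0.595 -0.602
outer loop
vertex 0.947 -3.403 -4.778
vertex 1.34 -2.84 -3.873
vertex 1.903 -3.744 -4.269
endloop
endfacet
facet normal 0.598 -0.383 0.704
outer loop
vertex 1.652 -4.632 -3.607
vertex 1.776 -3.6 -3.15
vertex 0.933 -4.277 -2.802
endloop
endfacet
facet normal 0.118 -0.865 0.487
outer loop
vertex 1.652 -4.632 -3.607
vertex 0.933 -4.277 -2.802
vertex 0.54 -4.84 -3.707
endloop
endfacet
facet normal 0.198 -0.956 -0.217
outer loop
vertex 1.652 -4.632 -3.607
vertex 0.54 -4.84 -3.707
vertex 1.139 -4.51 -4.613
endloop
endfacet
facet normal 0.728 -0.530 -0.435
outer loop
vertex 1.652 -4.632 -3.607
vertex 1.139 -4.51 -4.613
vertex 1.903 -3.744 -4.269
endloop
endfacet
facet normal 0.975 -0.176 0.133
outer loop
vertex 1.652 -4.632 -3.607
vertex 1.903 -3.744 -4.269
vertex 1.776 -3.6 -3.15
endloop
endfacet
facet normal 0.245 0.184 0.952
outer loop
vertex 0.933 -4.277 -2.802
vertex 1.776 -3.6 -3.15
vertex 0.741 -3.17 -2.967
endloop
endfacet
facet normal -0.533 -0.595 0.602
outer loop
vertex 0.54 -4.84 -3.707
vertex 0.933 -4.277 -2.802
vertex -0.023 -3.936 -3.311
endloop
endfacet
facet normal -0.403 -0.742 -0.536
outer loop
vertex 1.139 -4.51 -4.613
vertex 0.54 -4.84 -3.707
vertex 0.104 -4.08 -4.43
endloop
endfacet
facet normal 0.454 -0.054 -0.889
outer loop
vertex 1.903 -3.744 -4.269
vertex 1.139 -4.51 -4.613
vertex 0.947 -3.403 -4.778
endloop
endfacet
facet normal 0.854 0.519 0.030
outer loop
vertex 1.776 -3.6 -3.15
vertex 1.903 -3.744 -4.269
vertex 1.34 -2.84 -3.873
endloop
endfacet
facet normal -0.617 0.271 -0.739
outer loop
vertex 3.371 1.769 2.389
vertex 2.746 1.451 2.795
vertex 2.951 2.227 2.908
endloop
endfacet
facet normal 0.591 0.779 -0.209
outer loop
vertex 3.371 1.769 2.389
vertex 2.951 2.227 2.908
vertex 4.199 1.406 3.379
endloop
endfacet
facet normal 0.591 0.779 -0.208
outer loop
vertex 4.199 1.406 3.379
vertex 2.951 2.227 2.908
vertex 3.778 1.864 3.898
endloop
endfacet
facet normal 0.617 -0.270 0.739
outer loop
vertex 4.199 1.406 3.379
vertex 3.778 1.864 3.898
vertex 3.574 1.089 3.785
endloop
endfacet
facet normal -0.617 0.271 -0.739
outer loop
vertex 2.951 2.227 2.908
vertex 2.746 1.451 2.795
vertex 2.326 1.909 3.314
endloop
endfacet
facet normal -0.154 0.879 0.451
outer loop
vertex 2.951 2.227 2.908
vertex 2.326 1.909 3.314
vertex 3.778 1.864 3.898
endloop
endfacet
facet normal -0.154 0.880 0.450
outer loop
vertex 3.778 1.864 3.898
vertex 2.326 1.909 3.314
vertex 3.153 1.547 4.304
endloop
endfacet
facet normal 0.617 -0.270 0.739
outer loop
vertex 3.778 1.864 3.898
vertex 3.153 1.547 4.304
vertex 3.574 1.089 3.785
endloop
endfacet
facet normal -0.617 0.271 -0.739
outer loop
vertex 2.326 1.909 3.314
vertex 2.746 1.451 2.795
vertex 2.121 1.134 3.201
endloop
endfacet
facet normal -0.745 0.101 0.659
outer loop
vertex 2.326 1.909 3.314
vertex 2.121 1.134 3.201
vertex 3.153 1.547 4.304
endloop
endfacet
facet normal -0.745 0.100 0.660
outer loop
vertex 3.153 1.547 4.304
vertex 2.121 1.134 3.201
vertex 2.949 0.771 4.191
endloop
endfacet
facet normal 0.617 -0.270 0.739
outer loop
vertex 3.153 1.547 4.304
vertex 2.949 0.771 4.191
vertex 3.574 1.089 3.785
endloop
endfacet
facet normal -0.617 0.270 -0.739
outer loop
vertex 2.121 1.134 3.201
vertex 2.746 1.451 2.795
vertex 2.542 0.676 2.682
endloop
endfacet
facet normal -0.591 -0.779 0.208
outer loop
vertex 2.121 1.134 3.201
vertex 2.542 0.676 2.682
vertex 2.949 0.771 4.191
endloop
endfacet
facet normal -0.592 -0.779 0.209
outer loop
vertex 2.949 0.771 4.191
vertex 2.542 0.676 2.682
vertex 3.369 0.313 3.672
endloop
endfacet
facet normal 0.617 -0.271 0.739
outer loop
vertex 2.949 0.771 4.191
vertex 3.369 0.313 3.672
vertex 3.574 1.089 3.785
endloop
endfacet
facet normal -0.617 0.270 -0.739
outer loop
vertex 2.542 0.676 2.682
vertex 2.746 1.451 2.795
vertex 3.167 0.993 2.276
endloop
endfacet
facet normal 0.153 -0.879 -0.451
outer loop
vertex 2.542 0.676 2.682
vertex 3.167 0.993 2.276
vertex 3.369 0.313 3.672
endloop
endfacet
facet normal 0.155 -0.879 -0.451
outer loop
vertex 3.369 0.313 3.672
vertex 3.167 0.993 2.276
vertex 3.994 0.631 3.266
endloop
endfacet
facet normal 0.617 -0.271 0.739
outer loop
vertex 3.369 0.313 3.672
vertex 3.994 0.631 3.266
vertex 3.574 1.089 3.785
endloop
endfacet
facet normal -0.617 0.270 -0.739
outer loop
vertex 3.167 0.993 2.276
vertex 2.746 1.451 2.795
vertex 3.371 1.769 2.389
endloop
endfacet
facet normal 0.745 -0.100 -0.659
outer loop
vertex 3.167 0.993 2.276
vertex 3.371 1.769 2.389
vertex 3.994 0.631 3.266
endloop
endfacet
facet normal 0.745 -0.101 -0.660
outer loop
vertex 3.994 0.631 3.266
vertex 3.371 1.769 2.389
vertex 4.199 1.406 3.379
endloop
endfacet
facet normal 0.617 -0.271 0.739
outer loop
vertex 3.994 0.631 3.266
vertex 4.199 1.406 3.379
vertex 3.574 1.089 3.785
endloop
endfacet

endsolid


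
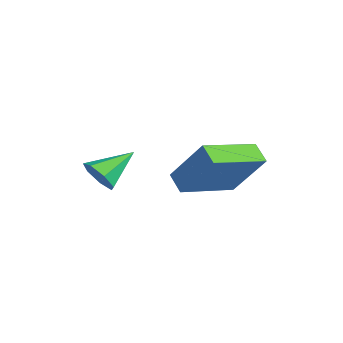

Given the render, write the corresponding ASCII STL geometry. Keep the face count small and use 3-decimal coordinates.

solid 
facet normal -0.816 -0.124 0.565
outer loop
vertex 3.218 0.491 2.973
vertex 2.588 2.446 2.492
vertex 2.243 -0.208 1.411
endloop
endfacet
facet normal 0.299 -0.927 0.228
outer loop
vertex 2.912 -0.106 0.948
vertex 3.218 0.491 2.973
vertex 2.243 -0.208 1.411
endloop
endfacet
facet normal -0.816 -0.124 0.565
outer loop
vertex 2.243 -0.208 1.411
vertex 2.588 2.446 2.492
vertex 1.613 1.747 0.93
endloop
endfacet
facet normal -0.495 -0.355 -0.793
outer loop
vertex 1.613 1.747 0.93
vertex 2.912 -0.106 0.948
vertex 2.243 -0.208 1.411
endloop
endfacet
facet normal 0.495 0.355 0.793
outer loop
vertex 3.218 0.491 2.973
vertex 3.257 2.548 2.029
vertex 2.588 2.446 2.492
endloop
endfacet
facet normal 0.299 -0.927 0.228
outer loop
vertex 3.887 0.593 2.51
vertex 3.218 0.491 2.973
vertex 2.912 -0.106 0.948
endloop
endfacet
facet normal 0.495 0.355 0.793
outer loop
vertex 3.887 0.593 2.51
vertex 3.257 2.548 2.029
vertex 3.218 0.491 2.973
endloop
endfacet
facet normal -0.299 0.927 -0.228
outer loop
vertex 2.588 2.446 2.492
vertex 3.257 2.548 2.029
vertex 1.613 1.747 0.93
endloop
endfacet
facet normal -0.495 -0.355 -0.793
outer loop
vertex 2.282 1.849 0.467
vertex 2.912 -0.106 0.948
vertex 1.613 1.747 0.93
endloop
endfacet
facet normal -0.299 0.927 -0.228
outer loop
vertex 1.613 1.747 0.93
vertex 3.257 2.548 2.029
vertex 2.282 1.849 0.467
endloop
endfacet
facet normal 0.816 0.124 -0.565
outer loop
vertex 2.282 1.849 0.467
vertex 3.887 0.593 2.51
vertex 2.912 -0.106 0.948
endloop
endfacet
facet normal 0.816 0.124 -0.565
outer loop
vertex 3.257 2.548 2.029
vertex 3.887 0.593 2.51
vertex 2.282 1.849 0.467
endloop
endfacet
facet normal 0.219 -0.838 -0.500
outer loop
vertex 1.926 -2.206 1.51
vertex 1.284 -2.194 1.208
vertex 1.887 -1.899 0.978
endloop
endfacet
facet normal 0.808 0.534 0.249
outer loop
vertex 1.926 -2.206 1.51
vertex 1.887 -1.899 0.978
vertex 0.956 -0.946 1.952
endloop
endfacet
facet normal 0.220 -0.838 -0.499
outer loop
vertex 1.887 -1.899 0.978
vertex 1.284 -2.194 1.208
vertex 1.394 -1.814 0.618
endloop
endfacet
facet normal 0.426 0.816 -0.391
outer loop
vertex 1.887 -1.899 0.978
vertex 1.394 -1.814 0.618
vertex 0.956 -0.946 1.952
endloop
endfacet
facet normal 0.220 -0.838 -0.499
outer loop
vertex 1.394 -1.814 0.618
vertex 1.284 -2.194 1.208
vertex 0.818 -2.016 0.703
endloop
endfacet
facet normal -0.343 0.732 -0.589
outer loop
vertex 1.394 -1.814 0.618
vertex 0.818 -2.016 0.703
vertex 0.956 -0.946 1.952
endloop
endfacet
facet normal 0.221 -0.838 -0.499
outer loop
vertex 0.818 -2.016 0.703
vertex 1.284 -2.194 1.208
vertex 0.593 -2.352 1.168
endloop
endfacet
facet normal -0.918 0.346 -0.195
outer loop
vertex 0.818 -2.016 0.703
vertex 0.593 -2.352 1.168
vertex 0.956 -0.946 1.952
endloop
endfacet
facet normal 0.221 -0.838 -0.499
outer loop
vertex 0.593 -2.352 1.168
vertex 1.284 -2.194 1.208
vertex 0.888 -2.569 1.663
endloop
endfacet
facet normal -0.868 -0.052 0.494
outer loop
vertex 0.593 -2.352 1.168
vertex 0.888 -2.569 1.663
vertex 0.956 -0.946 1.952
endloop
endfacet
facet normal 0.220 -0.838 -0.500
outer loop
vertex 0.888 -2.569 1.663
vertex 1.284 -2.194 1.208
vertex 1.482 -2.504 1.815
endloop
endfacet
facet normal -0.228 -0.161 0.960
outer loop
vertex 0.888 -2.569 1.663
vertex 1.482 -2.504 1.815
vertex 0.956 -0.946 1.952
endloop
endfacet
facet normal 0.219 -0.838 -0.500
outer loop
vertex 1.482 -2.504 1.815
vertex 1.284 -2.194 1.208
vertex 1.926 -2.206 1.51
endloop
endfacet
facet normal 0.517 0.100 0.850
outer loop
vertex 1.482 -2.504 1.815
vertex 1.926 -2.206 1.51
vertex 0.956 -0.946 1.952
endloop
endfacet

endsolid


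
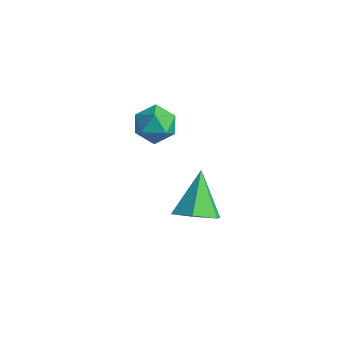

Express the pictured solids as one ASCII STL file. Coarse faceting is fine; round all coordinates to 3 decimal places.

solid 
facet normal 0.413 -0.562 -0.716
outer loop
vertex 1.83 -3.805 3.36
vertex 1.423 -3.207 2.656
vertex 2.341 -3.002 3.024
endloop
endfacet
facet normal 0.534 0.014 0.845
outer loop
vertex 1.83 -3.805 3.36
vertex 2.341 -3.002 3.024
vertex 0.577 -2.053 4.124
endloop
endfacet
facet normal 0.413 -0.563 -0.716
outer loop
vertex 2.341 -3.002 3.024
vertex 1.423 -3.207 2.656
vertex 1.934 -2.404 2.319
endloop
endfacet
facet normal 0.589 0.751 0.297
outer loop
vertex 2.341 -3.002 3.024
vertex 1.934 -2.404 2.319
vertex 0.577 -2.053 4.124
endloop
endfacet
facet normal 0.412 -0.563 -0.716
outer loop
vertex 1.934 -2.404 2.319
vertex 1.423 -3.207 2.656
vertex 1.016 -2.608 1.951
endloop
endfacet
facet normal -0.106 0.958 -0.266
outer loop
vertex 1.934 -2.404 2.319
vertex 1.016 -2.608 1.951
vertex 0.577 -2.053 4.124
endloop
endfacet
facet normal 0.413 -0.563 -0.716
outer loop
vertex 1.016 -2.608 1.951
vertex 1.423 -3.207 2.656
vertex 0.505 -3.412 2.288
endloop
endfacet
facet normal -0.859 0.427 -0.283
outer loop
vertex 1.016 -2.608 1.951
vertex 0.505 -3.412 2.288
vertex 0.577 -2.053 4.124
endloop
endfacet
facet normal 0.413 -0.562 -0.716
outer loop
vertex 0.505 -3.412 2.288
vertex 1.423 -3.207 2.656
vertex 0.912 -4.01 2.992
endloop
endfacet
facet normal -0.913 -0.310 0.265
outer loop
vertex 0.505 -3.412 2.288
vertex 0.912 -4.01 2.992
vertex 0.577 -2.053 4.124
endloop
endfacet
facet normal 0.413 -0.562 -0.716
outer loop
vertex 0.912 -4.01 2.992
vertex 1.423 -3.207 2.656
vertex 1.83 -3.805 3.36
endloop
endfacet
facet normal -0.217 -0.516 0.828
outer loop
vertex 0.912 -4.01 2.992
vertex 1.83 -3.805 3.36
vertex 0.577 -2.053 4.124
endloop
endfacet
facet normal -0.896 0.127 0.426
outer loop
vertex -4.179 -0.49 3.292
vertex -3.959 -1.182 3.962
vertex -3.74 -0.235 4.14
endloop
endfacet
facet normal -0.669 0.733 0.126
outer loop
vertex -4.179 -0.49 3.292
vertex -3.74 -0.235 4.14
vertex -3.449 0.177 3.29
endloop
endfacet
facet normal -0.556 0.607 -0.568
outer loop
vertex -4.179 -0.49 3.292
vertex -3.449 0.177 3.29
vertex -3.487 -0.516 2.586
endloop
endfacet
facet normal -0.713 -0.077 -0.696
outer loop
vertex -4.179 -0.49 3.292
vertex -3.487 -0.516 2.586
vertex -3.802 -1.356 3.001
endloop
endfacet
facet normal -0.924 -0.374 -0.083
outer loop
vertex -4.179 -0.49 3.292
vertex -3.802 -1.356 3.001
vertex -3.959 -1.182 3.962
endloop
endfacet
facet normal -0.043 0.905 0.424
outer loop
vertex -3.449 0.177 3.29
vertex -3.74 -0.235 4.14
vertex -2.778 -0.104 3.959
endloop
endfacet
facet normal -0.411 -0.076 0.908
outer loop
vertex -3.74 -0.235 4.14
vertex -3.959 -1.182 3.962
vertex -3.093 -0.944 4.374
endloop
endfacet
facet normal -0.456 -0.886 0.086
outer loop
vertex -3.959 -1.182 3.962
vertex -3.802 -1.356 3.001
vertex -3.131 -1.637 3.67
endloop
endfacet
facet normal -0.116 -0.405 -0.907
outer loop
vertex -3.802 -1.356 3.001
vertex -3.487 -0.516 2.586
vertex -2.84 -1.225 2.82
endloop
endfacet
facet normal 0.139 0.702 -0.698
outer loop
vertex -3.487 -0.516 2.586
vertex -3.449 0.177 3.29
vertex -2.621 -0.278 2.998
endloop
endfacet
facet normal 0.713 0.077 0.696
outer loop
vertex -2.401 -0.97 3.668
vertex -2.778 -0.104 3.959
vertex -3.093 -0.944 4.374
endloop
endfacet
facet normal 0.556 -0.607 0.568
outer loop
vertex -2.401 -0.97 3.668
vertex -3.093 -0.944 4.374
vertex -3.131 -1.637 3.67
endloop
endfacet
facet normal 0.669 -0.733 -0.126
outer loop
vertex -2.401 -0.97 3.668
vertex -3.131 -1.637 3.67
vertex -2.84 -1.225 2.82
endloop
endfacet
facet normal 0.896 -0.127 -0.426
outer loop
vertex -2.401 -0.97 3.668
vertex -2.84 -1.225 2.82
vertex -2.621 -0.278 2.998
endloop
endfacet
facet normal 0.924 0.374 0.083
outer loop
vertex -2.401 -0.97 3.668
vertex -2.621 -0.278 2.998
vertex -2.778 -0.104 3.959
endloop
endfacet
facet normal 0.116 0.405 0.907
outer loop
vertex -3.093 -0.944 4.374
vertex -2.778 -0.104 3.959
vertex -3.74 -0.235 4.14
endloop
endfacet
facet normal -0.139 -0.702 0.698
outer loop
vertex -3.131 -1.637 3.67
vertex -3.093 -0.944 4.374
vertex -3.959 -1.182 3.962
endloop
endfacet
facet normal 0.043 -0.905 -0.424
outer loop
vertex -2.84 -1.225 2.82
vertex -3.131 -1.637 3.67
vertex -3.802 -1.356 3.001
endloop
endfacet
facet normal 0.411 0.076 -0.908
outer loop
vertex -2.621 -0.278 2.998
vertex -2.84 -1.225 2.82
vertex -3.487 -0.516 2.586
endloop
endfacet
facet normal 0.456 0.886 -0.086
outer loop
vertex -2.778 -0.104 3.959
vertex -2.621 -0.278 2.998
vertex -3.449 0.177 3.29
endloop
endfacet

endsolid


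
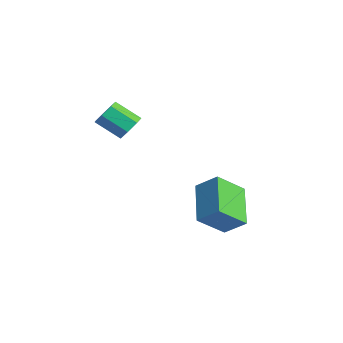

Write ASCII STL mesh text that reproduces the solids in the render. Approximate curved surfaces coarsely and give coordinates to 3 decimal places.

solid 
facet normal 0.605 0.544 -0.582
outer loop
vertex -0.251 -1.172 3.866
vertex -0.643 -1.207 3.426
vertex -0.601 -0.799 3.851
endloop
endfacet
facet normal 0.407 0.415 0.813
outer loop
vertex -0.251 -1.172 3.866
vertex -0.601 -0.799 3.851
vertex -0.946 -1.799 4.534
endloop
endfacet
facet normal 0.407 0.415 0.813
outer loop
vertex -0.946 -1.799 4.534
vertex -0.601 -0.799 3.851
vertex -1.296 -1.426 4.519
endloop
endfacet
facet normal -0.605 -0.545 0.580
outer loop
vertex -0.946 -1.799 4.534
vertex -1.296 -1.426 4.519
vertex -1.337 -1.833 4.094
endloop
endfacet
facet normal 0.604 0.544 -0.582
outer loop
vertex -0.601 -0.799 3.851
vertex -0.643 -1.207 3.426
vertex -0.983 -0.733 3.516
endloop
endfacet
facet normal -0.282 0.828 0.484
outer loop
vertex -0.601 -0.799 3.851
vertex -0.983 -0.733 3.516
vertex -1.296 -1.426 4.519
endloop
endfacet
facet normal -0.282 0.828 0.484
outer loop
vertex -1.296 -1.426 4.519
vertex -0.983 -0.733 3.516
vertex -1.678 -1.36 4.184
endloop
endfacet
facet normal -0.604 -0.546 0.581
outer loop
vertex -1.296 -1.426 4.519
vertex -1.678 -1.36 4.184
vertex -1.337 -1.833 4.094
endloop
endfacet
facet normal 0.605 0.544 -0.581
outer loop
vertex -0.983 -0.733 3.516
vertex -0.643 -1.207 3.426
vertex -1.108 -1.024 3.113
endloop
endfacet
facet normal -0.758 0.617 -0.210
outer loop
vertex -0.983 -0.733 3.516
vertex -1.108 -1.024 3.113
vertex -1.678 -1.36 4.184
endloop
endfacet
facet normal -0.759 0.617 -0.210
outer loop
vertex -1.678 -1.36 4.184
vertex -1.108 -1.024 3.113
vertex -1.803 -1.651 3.782
endloop
endfacet
facet normal -0.603 -0.545 0.582
outer loop
vertex -1.678 -1.36 4.184
vertex -1.803 -1.651 3.782
vertex -1.337 -1.833 4.094
endloop
endfacet
facet normal 0.605 0.545 -0.581
outer loop
vertex -1.108 -1.024 3.113
vertex -0.643 -1.207 3.426
vertex -0.883 -1.452 2.946
endloop
endfacet
facet normal -0.664 -0.059 -0.745
outer loop
vertex -1.108 -1.024 3.113
vertex -0.883 -1.452 2.946
vertex -1.803 -1.651 3.782
endloop
endfacet
facet normal -0.665 -0.057 -0.745
outer loop
vertex -1.803 -1.651 3.782
vertex -0.883 -1.452 2.946
vertex -1.578 -2.079 3.614
endloop
endfacet
facet normal -0.603 -0.545 0.582
outer loop
vertex -1.803 -1.651 3.782
vertex -1.578 -2.079 3.614
vertex -1.337 -1.833 4.094
endloop
endfacet
facet normal 0.604 0.546 -0.581
outer loop
vertex -0.883 -1.452 2.946
vertex -0.643 -1.207 3.426
vertex -0.477 -1.695 3.14
endloop
endfacet
facet normal -0.069 -0.690 -0.720
outer loop
vertex -0.883 -1.452 2.946
vertex -0.477 -1.695 3.14
vertex -1.578 -2.079 3.614
endloop
endfacet
facet normal -0.069 -0.691 -0.720
outer loop
vertex -1.578 -2.079 3.614
vertex -0.477 -1.695 3.14
vertex -1.171 -2.322 3.808
endloop
endfacet
facet normal -0.603 -0.545 0.582
outer loop
vertex -1.578 -2.079 3.614
vertex -1.171 -2.322 3.808
vertex -1.337 -1.833 4.094
endloop
endfacet
facet normal 0.603 0.546 -0.581
outer loop
vertex -0.477 -1.695 3.14
vertex -0.643 -1.207 3.426
vertex -0.195 -1.571 3.549
endloop
endfacet
facet normal 0.577 -0.802 -0.154
outer loop
vertex -0.477 -1.695 3.14
vertex -0.195 -1.571 3.549
vertex -1.171 -2.322 3.808
endloop
endfacet
facet normal 0.577 -0.802 -0.153
outer loop
vertex -1.171 -2.322 3.808
vertex -0.195 -1.571 3.549
vertex -0.89 -2.198 4.218
endloop
endfacet
facet normal -0.606 -0.545 0.580
outer loop
vertex -1.171 -2.322 3.808
vertex -0.89 -2.198 4.218
vertex -1.337 -1.833 4.094
endloop
endfacet
facet normal 0.603 0.546 -0.581
outer loop
vertex -0.195 -1.571 3.549
vertex -0.643 -1.207 3.426
vertex -0.251 -1.172 3.866
endloop
endfacet
facet normal 0.790 -0.310 0.530
outer loop
vertex -0.195 -1.571 3.549
vertex -0.251 -1.172 3.866
vertex -0.89 -2.198 4.218
endloop
endfacet
facet normal 0.789 -0.309 0.531
outer loop
vertex -0.89 -2.198 4.218
vertex -0.251 -1.172 3.866
vertex -0.946 -1.799 4.534
endloop
endfacet
facet normal -0.606 -0.545 0.580
outer loop
vertex -0.89 -2.198 4.218
vertex -0.946 -1.799 4.534
vertex -1.337 -1.833 4.094
endloop
endfacet
facet normal -0.767 0.441 0.466
outer loop
vertex 0.313 0.853 0.432
vertex 0.984 1.335 1.08
vertex 0.396 1.941 -0.461
endloop
endfacet
facet normal -0.640 -0.458 -0.617
outer loop
vertex 1.776 1.145 -1.3
vertex 0.313 0.853 0.432
vertex 0.396 1.941 -0.461
endloop
endfacet
facet normal -0.766 0.442 0.466
outer loop
vertex 0.396 1.941 -0.461
vertex 0.984 1.335 1.08
vertex 1.068 2.422 0.187
endloop
endfacet
facet normal 0.059 0.771 -0.634
outer loop
vertex 1.068 2.422 0.187
vertex 1.776 1.145 -1.3
vertex 0.396 1.941 -0.461
endloop
endfacet
facet normal -0.059 -0.771 0.634
outer loop
vertex 0.313 0.853 0.432
vertex 2.364 0.539 0.241
vertex 0.984 1.335 1.08
endloop
endfacet
facet normal -0.640 -0.458 -0.617
outer loop
vertex 1.692 0.058 -0.407
vertex 0.313 0.853 0.432
vertex 1.776 1.145 -1.3
endloop
endfacet
facet normal -0.059 -0.771 0.634
outer loop
vertex 1.692 0.058 -0.407
vertex 2.364 0.539 0.241
vertex 0.313 0.853 0.432
endloop
endfacet
facet normal 0.640 0.458 0.618
outer loop
vertex 0.984 1.335 1.08
vertex 2.364 0.539 0.241
vertex 1.068 2.422 0.187
endloop
endfacet
facet normal 0.059 0.771 -0.634
outer loop
vertex 2.447 1.627 -0.652
vertex 1.776 1.145 -1.3
vertex 1.068 2.422 0.187
endloop
endfacet
facet normal 0.640 0.458 0.617
outer loop
vertex 1.068 2.422 0.187
vertex 2.364 0.539 0.241
vertex 2.447 1.627 -0.652
endloop
endfacet
facet normal 0.767 -0.442 -0.466
outer loop
vertex 2.447 1.627 -0.652
vertex 1.692 0.058 -0.407
vertex 1.776 1.145 -1.3
endloop
endfacet
facet normal 0.766 -0.442 -0.467
outer loop
vertex 2.364 0.539 0.241
vertex 1.692 0.058 -0.407
vertex 2.447 1.627 -0.652
endloop
endfacet

endsolid
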